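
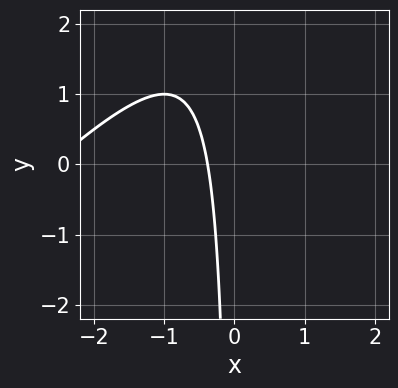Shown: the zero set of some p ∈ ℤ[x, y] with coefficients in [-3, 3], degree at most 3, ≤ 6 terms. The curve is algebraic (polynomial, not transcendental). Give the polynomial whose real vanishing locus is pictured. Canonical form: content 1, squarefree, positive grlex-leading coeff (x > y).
The degree is 2 — a generic line meets the curve in up to 2 points.
From the visible intercepts: the curve avoids every integer y-axis point in the box.
Matching integer coefficients to the picture gives p.

x^2 - x*y + 3*x + 1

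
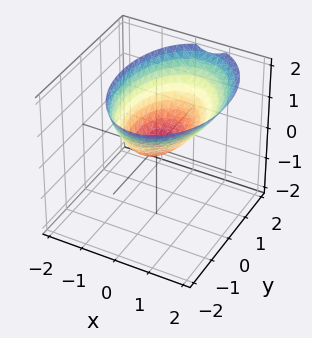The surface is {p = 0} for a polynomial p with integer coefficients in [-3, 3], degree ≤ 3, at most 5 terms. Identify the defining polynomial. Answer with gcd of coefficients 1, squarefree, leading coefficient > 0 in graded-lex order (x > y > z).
First, degree: a generic line meets the surface in up to 2 points, so deg p = 2.
Next, from the visible intercepts: one z-axis crossing is at z = 0; one y-axis crossing is at y = 0.
Finally, the integer polynomial consistent with all of this is the stated p.

2*x^2 - x*z + y^2 - 2*z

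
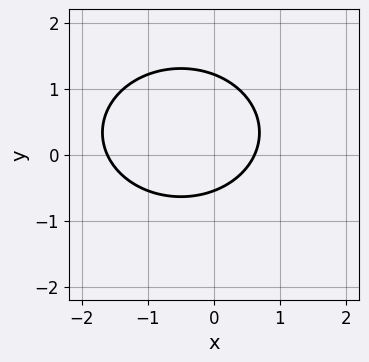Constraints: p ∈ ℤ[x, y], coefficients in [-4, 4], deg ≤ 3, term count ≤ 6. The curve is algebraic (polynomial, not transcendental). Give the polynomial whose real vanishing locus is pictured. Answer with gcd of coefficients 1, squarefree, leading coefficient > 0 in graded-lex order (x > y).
2*x^2 + 3*y^2 + 2*x - 2*y - 2

First, the degree is 2 — a generic line meets the curve in up to 2 points.
Finally, matching integer coefficients to the picture gives p.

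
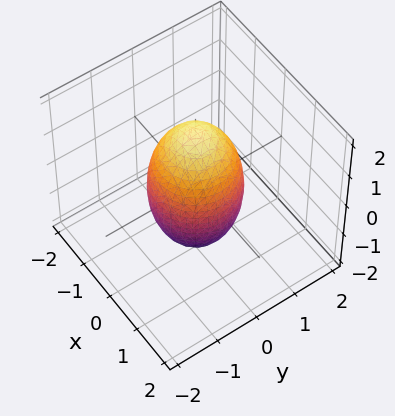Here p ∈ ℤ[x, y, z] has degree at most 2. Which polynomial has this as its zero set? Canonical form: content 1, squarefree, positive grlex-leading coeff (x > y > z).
1. Degree: a closed, bounded, convex surface; a quadric, so deg p = 2.
2. Symmetries: the z ↦ −z reflection is a symmetry, so z appears only in even powers; the z-axis is an axis of rotation, so x and y enter only as x² + y².
3. Reading off the gridlines: the x-axis gridline crossings are at x ∈ {-1, 1}; a circular section at z = 0 has radius exactly 1; the y-axis gridline crossings are at y ∈ {-1, 1}.
4. Fitting integer coefficients to these (and the overall shape) gives p.

3*x^2 + 3*y^2 + z^2 - 3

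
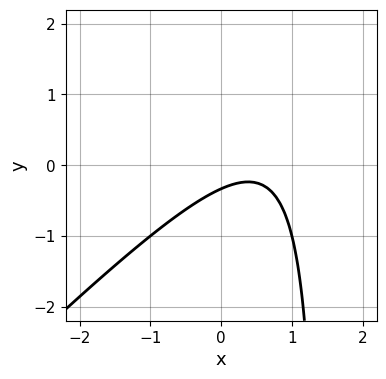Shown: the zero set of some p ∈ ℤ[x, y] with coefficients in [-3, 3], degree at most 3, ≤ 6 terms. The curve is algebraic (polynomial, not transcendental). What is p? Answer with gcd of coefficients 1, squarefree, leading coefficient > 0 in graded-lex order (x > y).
2*x^2 - 2*x*y - 2*x + 3*y + 1

The degree is 2 — the shape is more complex than any degree-1 curve.
Against the integer gridlines: the curve avoids every integer x-axis point in the box.
Together with the visible shape, these determine p as stated.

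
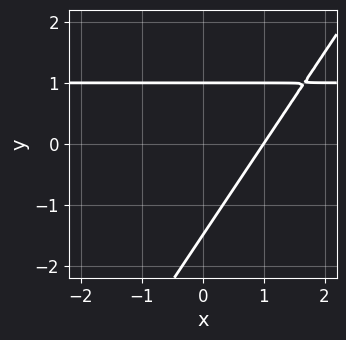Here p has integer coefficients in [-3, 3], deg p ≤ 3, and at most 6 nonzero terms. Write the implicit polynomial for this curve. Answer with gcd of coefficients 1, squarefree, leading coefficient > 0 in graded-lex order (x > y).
3*x*y - 2*y^2 - 3*x - y + 3

First, degree: a generic line meets the curve in up to 2 points, so deg p = 2.
Next, reading off the gridlines: it meets the y-axis at y = 1 (among the integer gridlines); one x-axis crossing is at x = 1.
Finally, the integer polynomial consistent with all of this is the stated p.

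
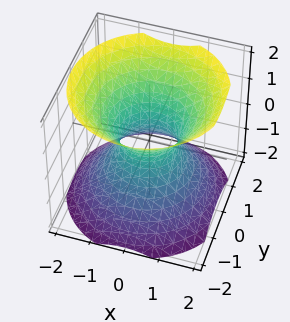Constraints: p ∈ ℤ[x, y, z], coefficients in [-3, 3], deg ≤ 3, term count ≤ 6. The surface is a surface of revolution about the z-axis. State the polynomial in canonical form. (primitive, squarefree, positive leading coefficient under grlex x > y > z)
1. deg p = 2.
2. By symmetry, the surface is invariant under rotation about z: p = q(x² + y², z).
3. Checking where it meets the axes: the surface avoids every integer z-axis point in the box; a circular section at z = -1 has radius between 1 and 2.
4. Fitting integer coefficients to these (and the overall shape) gives p.

3*x^2 + 3*y^2 - 3*z^2 - 2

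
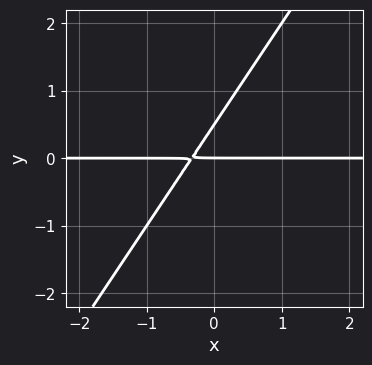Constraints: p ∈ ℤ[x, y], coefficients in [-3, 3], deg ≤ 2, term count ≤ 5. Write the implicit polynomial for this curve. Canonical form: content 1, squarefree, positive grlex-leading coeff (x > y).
1. Degree: the shape is more complex than any degree-1 curve, so deg p = 2.
2. Reading off the gridlines: one y-axis crossing is at y = 0; every point of the x-axis in the box is on the curve.
3. Fitting integer coefficients to these (and the overall shape) gives p.

3*x*y - 2*y^2 + y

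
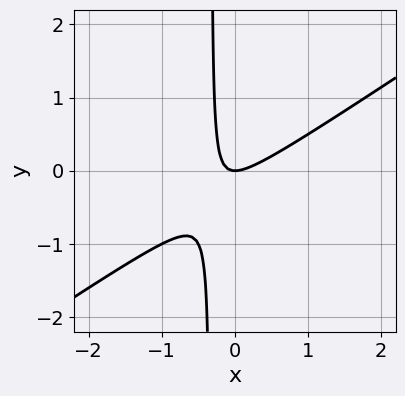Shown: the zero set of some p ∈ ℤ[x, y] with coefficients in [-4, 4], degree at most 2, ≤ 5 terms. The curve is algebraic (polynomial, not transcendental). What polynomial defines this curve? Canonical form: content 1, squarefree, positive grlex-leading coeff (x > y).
1. The degree is 2 — the shape is more complex than any degree-1 curve.
2. Reading off the gridlines: it crosses the y-axis at the gridline y = 0; one x-axis crossing is at x = 0.
3. Solving for integer coefficients yields p as stated.

2*x^2 - 3*x*y - y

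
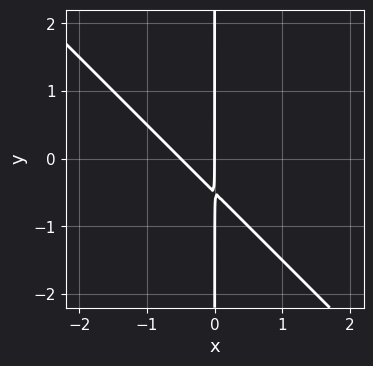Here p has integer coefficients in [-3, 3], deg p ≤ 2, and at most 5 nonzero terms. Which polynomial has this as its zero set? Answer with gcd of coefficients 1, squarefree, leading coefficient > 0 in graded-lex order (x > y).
2*x^2 + 2*x*y + x

(a) The degree is 2 — no degree-1 curve has this shape.
(b) Against the integer gridlines: the visible y-axis segment lies entirely on the curve; it meets the x-axis at x = 0 (among the integer gridlines).
(c) Matching integer coefficients to the picture gives p.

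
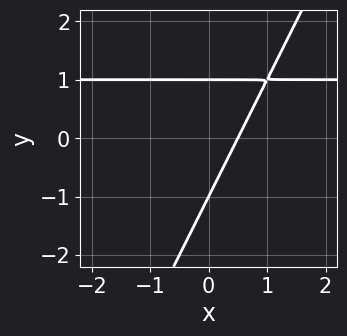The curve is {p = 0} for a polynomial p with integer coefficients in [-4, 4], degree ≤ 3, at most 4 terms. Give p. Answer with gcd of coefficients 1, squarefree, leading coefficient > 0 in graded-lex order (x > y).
1. The degree is 2 — the shape is more complex than any degree-1 curve.
2. Observable constraints: among the integer gridlines, it crosses the y-axis at y ∈ {-1, 1}.
3. These observations pin down the coefficients.

2*x*y - y^2 - 2*x + 1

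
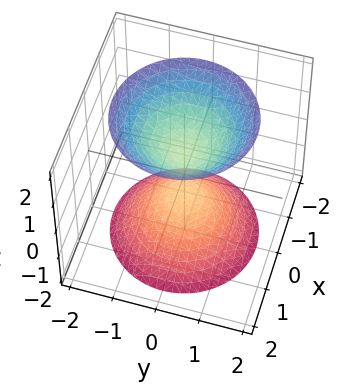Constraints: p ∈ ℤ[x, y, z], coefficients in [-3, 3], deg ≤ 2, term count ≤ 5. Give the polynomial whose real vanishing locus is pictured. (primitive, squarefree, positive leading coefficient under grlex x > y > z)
1. I count 2 distinct pieces. Treating them together as one polynomial.
2. The degree is 2 — two sheets facing apart; a quadric.
3. Symmetries: mirror symmetry z ↦ −z ⇒ only even powers of z; the z-axis is an axis of rotation, so x and y enter only as x² + y².
4. Observable constraints: the surface avoids every integer y-axis point in the box; it misses every integer gridline on the x-axis.
5. Putting this together gives p.

3*x^2 + 3*y^2 - 2*z^2 + 1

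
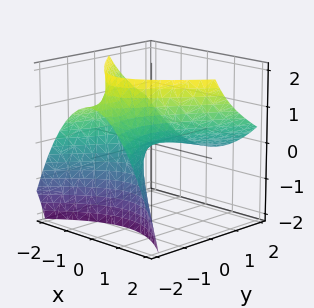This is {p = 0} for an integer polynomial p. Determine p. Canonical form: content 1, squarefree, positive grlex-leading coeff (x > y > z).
2*x^2 - y^2 - 3*y*z - 3*z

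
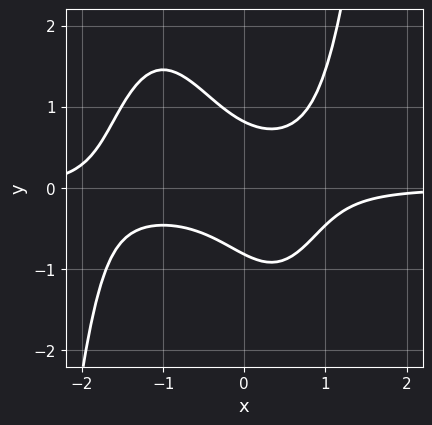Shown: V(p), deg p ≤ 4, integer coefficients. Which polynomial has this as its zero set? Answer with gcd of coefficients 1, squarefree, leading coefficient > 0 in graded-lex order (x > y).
3*x^3*y + 3*x^2*y - 3*x*y - 3*y^2 + 2

deg p = 4.
Against the integer gridlines: no x-intercept at any integer in the box.
The integer polynomial consistent with all of this is the stated p.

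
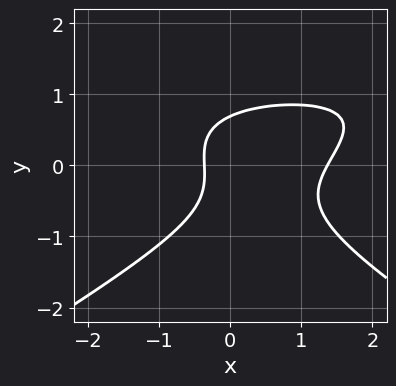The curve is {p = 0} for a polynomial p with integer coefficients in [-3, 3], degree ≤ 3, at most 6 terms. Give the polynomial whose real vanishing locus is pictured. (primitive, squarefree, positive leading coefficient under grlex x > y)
x^2*y - 3*y^3 - 2*x^2 + 2*x + 1

1. The degree is 3 — no degree-2 curve has this shape.
2. Solving for integer coefficients yields p as stated.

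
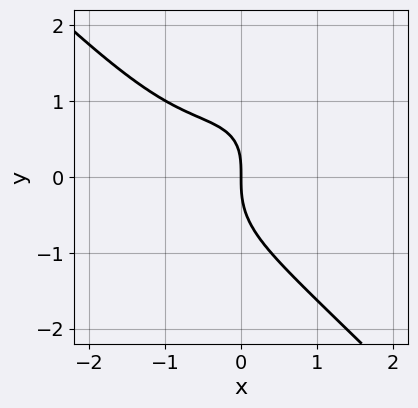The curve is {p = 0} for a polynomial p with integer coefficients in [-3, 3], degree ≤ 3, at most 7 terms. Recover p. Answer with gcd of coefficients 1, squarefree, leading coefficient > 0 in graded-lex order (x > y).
(a) The degree is 3 — no degree-2 curve has this shape.
(b) Checking where it meets the axes: it meets the y-axis at y = 0 (among the integer gridlines); one x-axis crossing is at x = 0.
(c) Putting this together gives p.

2*x^3 + 2*y^3 + 2*x^2 - x*y + 3*x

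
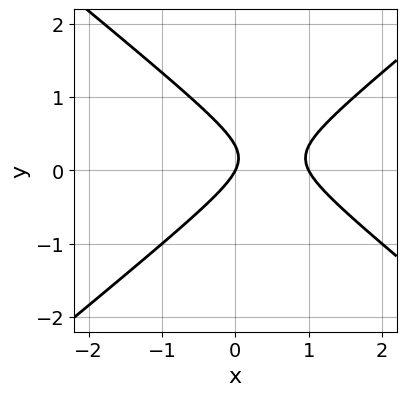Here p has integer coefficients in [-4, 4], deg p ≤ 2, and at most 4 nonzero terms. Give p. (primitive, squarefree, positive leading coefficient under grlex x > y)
First, the degree is 2 — the shape is more complex than any degree-1 curve.
Next, reading off the gridlines: among the integer gridlines, it crosses the x-axis at x ∈ {0, 1}; it crosses the y-axis at the gridline y = 0.
Finally, putting this together gives p.

2*x^2 - 3*y^2 - 2*x + y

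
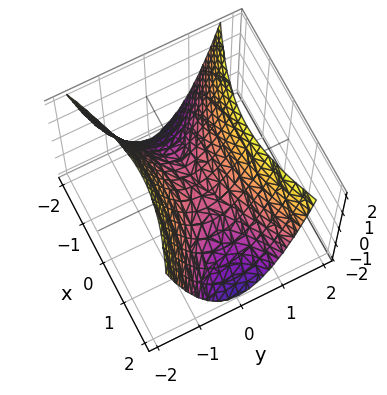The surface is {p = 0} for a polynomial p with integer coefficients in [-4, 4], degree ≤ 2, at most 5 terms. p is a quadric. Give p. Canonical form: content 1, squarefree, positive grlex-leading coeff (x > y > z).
Degree: a saddle surface; a quadric, so deg p = 2.
Symmetries: it's symmetric under y → −y, forcing even powers of y; it's symmetric under x → −x, forcing even powers of x.
Against the integer gridlines: it meets the x-axis at x = 0 (among the integer gridlines); it meets the y-axis at y = 0 (among the integer gridlines); it meets the z-axis at z = 0 (among the integer gridlines).
Matching integer coefficients to the picture gives p.

x^2 - 3*y^2 + 2*z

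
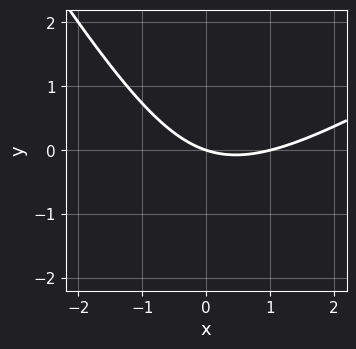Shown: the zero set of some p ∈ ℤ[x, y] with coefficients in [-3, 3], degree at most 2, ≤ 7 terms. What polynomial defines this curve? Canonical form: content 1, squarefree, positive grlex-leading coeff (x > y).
Degree: no degree-1 curve has this shape, so deg p = 2.
Against the integer gridlines: it meets the y-axis at y = 0 (among the integer gridlines); the x-axis gridline crossings are at x ∈ {0, 1}.
Assembling these constraints gives the stated polynomial.

x^2 - x*y - y^2 - x - 3*y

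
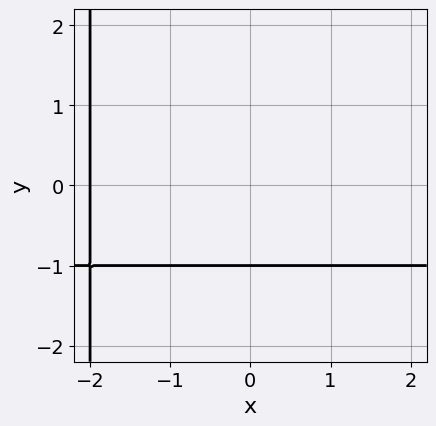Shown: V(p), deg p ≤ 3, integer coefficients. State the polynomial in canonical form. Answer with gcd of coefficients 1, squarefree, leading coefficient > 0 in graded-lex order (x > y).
x*y + x + 2*y + 2

(a) Degree: a generic line meets the curve in up to 2 points, so deg p = 2.
(b) Checking where it meets the axes: it meets the y-axis at y = -1 (among the integer gridlines); it meets the x-axis at x = -2 (among the integer gridlines).
(c) The integer polynomial consistent with all of this is the stated p.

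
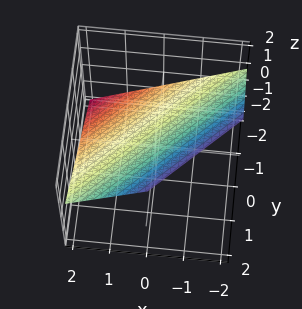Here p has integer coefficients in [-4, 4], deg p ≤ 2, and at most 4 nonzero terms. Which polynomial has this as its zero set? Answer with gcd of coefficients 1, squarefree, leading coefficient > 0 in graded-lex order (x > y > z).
1. Degree: every cross-section is a straight line — this is a plane, so deg p = 1.
2. Against the integer gridlines: one x-axis crossing is at x = 1; one y-axis crossing is at y = -1.
3. The integer polynomial consistent with all of this is the stated p.

2*x - 2*y + 3*z - 2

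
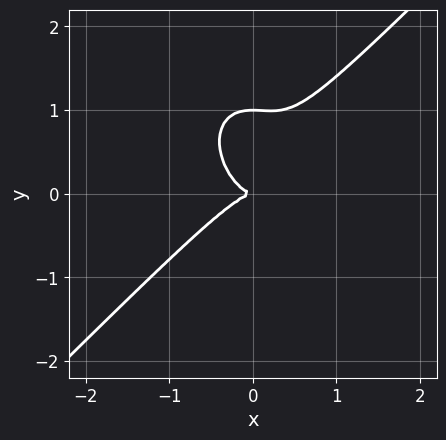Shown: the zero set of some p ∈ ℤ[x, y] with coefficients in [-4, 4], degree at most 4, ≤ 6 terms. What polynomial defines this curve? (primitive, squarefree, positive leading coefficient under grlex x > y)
3*x^3 - x^2*y - 2*y^3 + 2*y^2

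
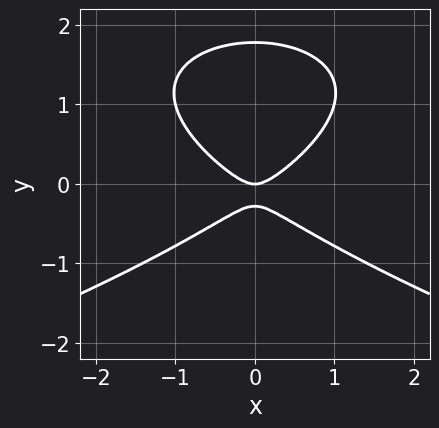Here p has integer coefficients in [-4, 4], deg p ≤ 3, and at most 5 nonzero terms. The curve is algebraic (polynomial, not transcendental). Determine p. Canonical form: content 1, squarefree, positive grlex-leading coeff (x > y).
2*y^3 + 2*x^2 - 3*y^2 - y

1. Degree: the shape is more complex than any degree-2 curve, so deg p = 3.
2. Symmetries: it's symmetric under x → −x, forcing even powers of x.
3. From the axis intercepts and sections: it crosses the y-axis at the gridline y = 0; one x-axis crossing is at x = 0.
4. These observations pin down the coefficients.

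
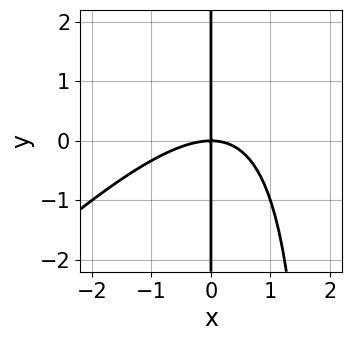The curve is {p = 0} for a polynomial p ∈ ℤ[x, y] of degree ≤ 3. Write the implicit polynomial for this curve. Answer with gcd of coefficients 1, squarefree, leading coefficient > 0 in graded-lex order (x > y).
First, the degree is 3 — the shape is more complex than any degree-2 curve.
Then, reading off the gridlines: one x-axis crossing is at x = 0; the visible y-axis segment lies entirely on the curve.
Finally, these observations pin down the coefficients.

x^3 - x^2*y + 2*x*y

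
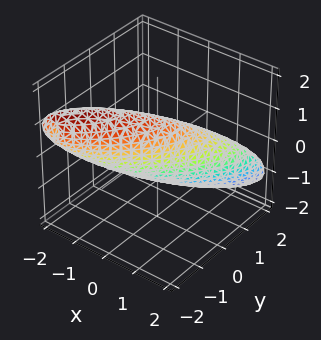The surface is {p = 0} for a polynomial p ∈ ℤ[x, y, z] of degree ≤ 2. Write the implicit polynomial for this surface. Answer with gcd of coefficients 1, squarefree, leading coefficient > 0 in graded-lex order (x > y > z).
2*x^2 - 3*x*y + 2*y^2 + 2*y*z + 2*z^2 - 2

The degree is 2 — a generic line meets the surface in up to 2 points.
From the visible intercepts: the z-axis gridline crossings are at z ∈ {-1, 1}; the x-axis gridline crossings are at x ∈ {-1, 1}; among the integer gridlines, it crosses the y-axis at y ∈ {-1, 1}.
Solving for integer coefficients yields p as stated.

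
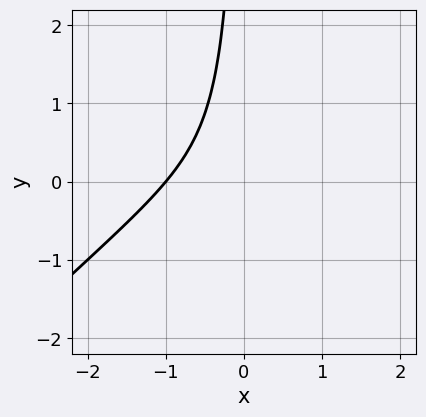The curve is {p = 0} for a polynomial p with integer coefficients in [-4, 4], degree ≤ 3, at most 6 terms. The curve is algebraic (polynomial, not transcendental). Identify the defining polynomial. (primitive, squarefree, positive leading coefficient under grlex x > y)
(a) deg p = 3. No degree-2 curve has this shape.
(b) From the visible intercepts: it meets the x-axis at x = -1 (among the integer gridlines); no y-intercept at any integer in the box.
(c) Fitting integer coefficients to these (and the overall shape) gives p.

2*x^3 - 2*x^2*y + 3*x*y + 2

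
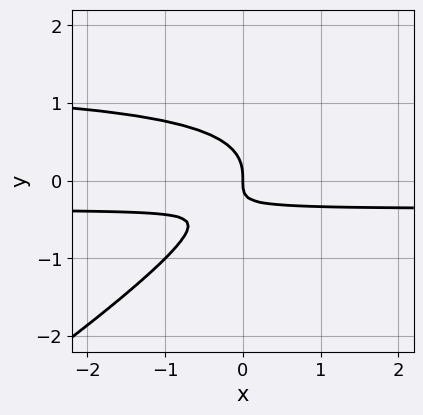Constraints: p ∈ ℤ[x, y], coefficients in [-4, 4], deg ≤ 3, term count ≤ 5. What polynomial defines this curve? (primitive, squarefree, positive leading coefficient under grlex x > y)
2*x*y^2 - 3*y^3 - 2*x*y - x

Degree: the shape is more complex than any degree-2 curve, so deg p = 3.
Reading off the gridlines: one y-axis crossing is at y = 0; it crosses the x-axis at the gridline x = 0.
The integer polynomial consistent with all of this is the stated p.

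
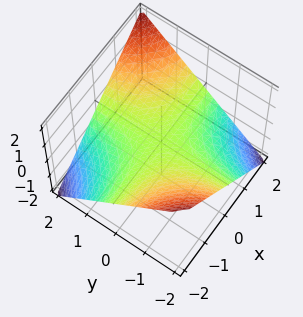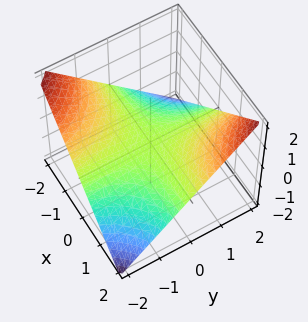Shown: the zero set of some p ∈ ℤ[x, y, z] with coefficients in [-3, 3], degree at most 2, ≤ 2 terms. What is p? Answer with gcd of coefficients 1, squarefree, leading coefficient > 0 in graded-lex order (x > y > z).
x*y - 2*z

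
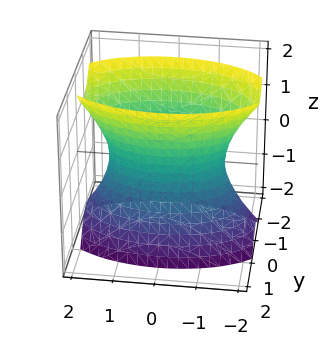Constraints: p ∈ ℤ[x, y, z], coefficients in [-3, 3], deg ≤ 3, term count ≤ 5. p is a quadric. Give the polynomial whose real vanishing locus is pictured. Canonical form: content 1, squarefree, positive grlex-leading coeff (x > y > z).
deg p = 2.
Symmetries: the y ↦ −y reflection is a symmetry, so y appears only in even powers; the x ↦ −x reflection is a symmetry, so x appears only in even powers; mirror symmetry z ↦ −z ⇒ only even powers of z.
Reading off the gridlines: it misses every integer gridline on the z-axis.
Fitting integer coefficients to these (and the overall shape) gives p.

x^2 + 3*y^2 - z^2 - 2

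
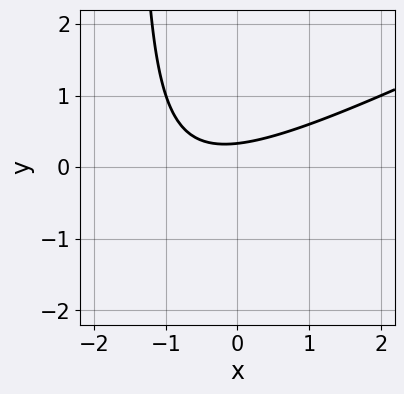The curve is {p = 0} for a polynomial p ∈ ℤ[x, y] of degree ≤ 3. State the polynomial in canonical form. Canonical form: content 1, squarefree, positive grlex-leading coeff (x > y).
x^2 - 2*x*y + x - 3*y + 1

(a) deg p = 2. The shape is more complex than any degree-1 curve.
(b) Against the integer gridlines: no x-intercept at any integer in the box.
(c) Matching integer coefficients to the picture gives p.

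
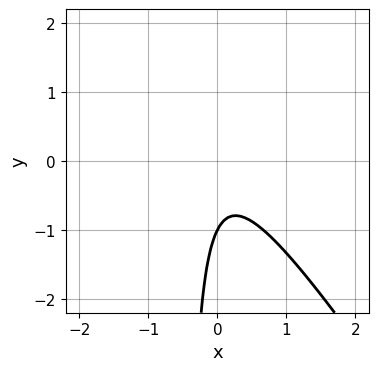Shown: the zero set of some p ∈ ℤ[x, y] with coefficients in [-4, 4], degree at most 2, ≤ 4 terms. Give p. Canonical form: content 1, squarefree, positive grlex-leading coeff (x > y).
3*x^2 + 2*x*y + y + 1

(a) The degree is 2 — no degree-1 curve has this shape.
(b) Observable constraints: one y-axis crossing is at y = -1; it misses every integer gridline on the x-axis.
(c) Assembling these constraints gives the stated polynomial.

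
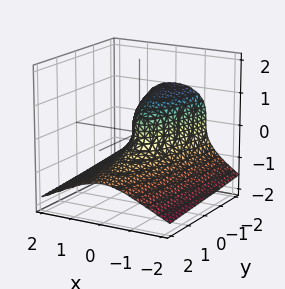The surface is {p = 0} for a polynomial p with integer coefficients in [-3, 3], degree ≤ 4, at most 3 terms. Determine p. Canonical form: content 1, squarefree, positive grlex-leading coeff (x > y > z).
Degree: no degree-2 surface has this shape, so deg p = 3.
Against the integer gridlines: it crosses the z-axis at the gridline z = 0; one y-axis crossing is at y = 0.
Solving for integer coefficients yields p as stated.

2*z^3 + 2*x^2 + y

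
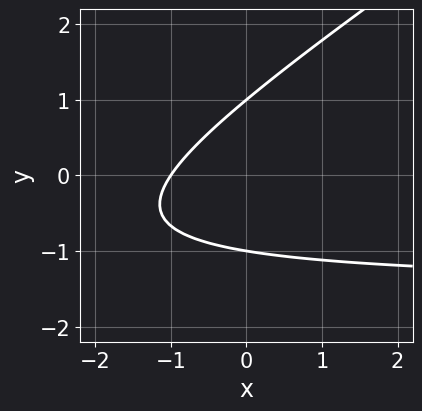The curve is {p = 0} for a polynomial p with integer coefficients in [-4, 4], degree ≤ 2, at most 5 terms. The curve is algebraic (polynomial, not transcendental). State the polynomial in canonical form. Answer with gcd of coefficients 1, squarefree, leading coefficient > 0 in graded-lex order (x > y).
2*x*y - 3*y^2 + 3*x + 3

deg p = 2.
Against the integer gridlines: one x-axis crossing is at x = -1; among the integer gridlines, it crosses the y-axis at y ∈ {-1, 1}.
Together with the visible shape, these determine p as stated.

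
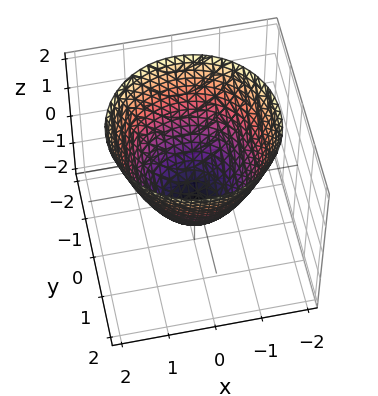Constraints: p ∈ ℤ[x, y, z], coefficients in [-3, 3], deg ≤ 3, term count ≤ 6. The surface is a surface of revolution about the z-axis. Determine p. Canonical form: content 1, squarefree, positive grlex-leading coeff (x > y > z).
x^2 + y^2 - z - 1

(a) Degree: no degree-1 surface has this shape, so deg p = 2.
(b) Symmetry: the z-axis is an axis of rotation, so x and y enter only as x² + y².
(c) Against the integer gridlines: among the integer gridlines, it crosses the y-axis at y ∈ {-1, 1}; one z-axis crossing is at z = -1; the x-axis gridline crossings are at x ∈ {-1, 1}; a circular section at z = 2 has radius between 1 and 2.
(d) Putting this together gives p.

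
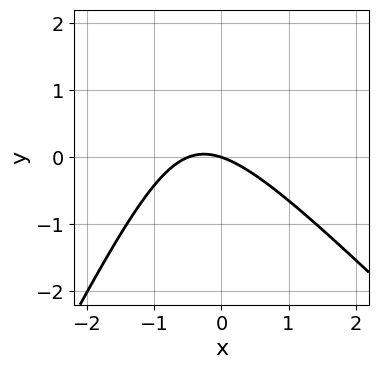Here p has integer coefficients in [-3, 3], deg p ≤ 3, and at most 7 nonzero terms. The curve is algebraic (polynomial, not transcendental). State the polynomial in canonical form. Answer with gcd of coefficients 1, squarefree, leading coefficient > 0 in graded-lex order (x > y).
2*x^2 + x*y - y^2 + x + 3*y

1. Degree: no degree-1 curve has this shape, so deg p = 2.
2. From the visible intercepts: it crosses the y-axis at the gridline y = 0; it crosses the x-axis at the gridline x = 0.
3. The integer polynomial consistent with all of this is the stated p.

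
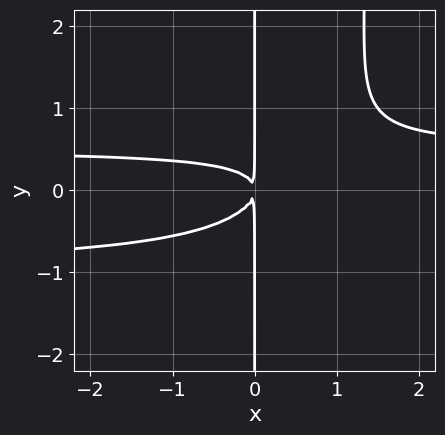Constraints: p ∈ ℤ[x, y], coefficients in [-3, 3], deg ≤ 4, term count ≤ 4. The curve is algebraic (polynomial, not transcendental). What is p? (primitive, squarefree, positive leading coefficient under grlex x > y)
2*x^2*y^2 + x^2*y - 3*x*y^2 - x^2

First, the degree is 4 — the shape is more complex than any degree-3 curve.
Next, against the integer gridlines: the visible y-axis segment lies entirely on the curve.
Finally, putting this together gives p.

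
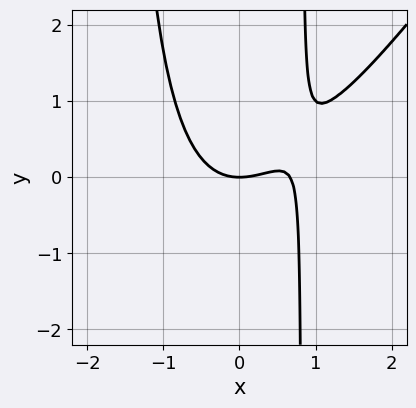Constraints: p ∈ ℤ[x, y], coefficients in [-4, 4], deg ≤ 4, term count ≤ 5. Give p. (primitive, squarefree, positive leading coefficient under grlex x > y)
First, deg p = 3. No degree-2 curve has this shape.
Next, from the visible intercepts: it crosses the x-axis at the gridline x = 0; one y-axis crossing is at y = 0.
Finally, putting this together gives p.

3*x^3 - 2*x^2*y - 2*x^2 - 2*x*y + 3*y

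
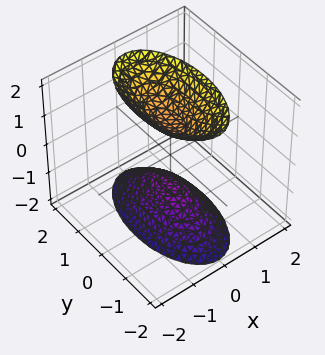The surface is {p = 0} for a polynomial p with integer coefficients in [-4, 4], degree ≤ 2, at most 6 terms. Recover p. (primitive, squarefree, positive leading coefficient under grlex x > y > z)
1. I count 2 distinct pieces.
2. deg p = 2.
3. Symmetries: it's symmetric under x → −x, forcing even powers of x; mirror symmetry z ↦ −z ⇒ only even powers of z; the y ↦ −y reflection is a symmetry, so y appears only in even powers.
4. From the axis intercepts and sections: the z-axis gridline crossings are at z ∈ {-1, 1}; the surface avoids every integer y-axis point in the box; it misses every integer gridline on the x-axis.
5. Solving for integer coefficients yields p as stated.

3*x^2 + y^2 - z^2 + 1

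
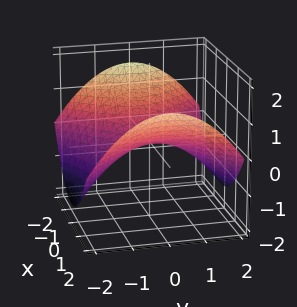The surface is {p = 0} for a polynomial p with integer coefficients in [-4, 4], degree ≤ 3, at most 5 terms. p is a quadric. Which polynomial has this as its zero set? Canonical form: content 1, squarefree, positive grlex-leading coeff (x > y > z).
x^2 - y^2 - 3*z

First, deg p = 2. A saddle surface; a quadric.
Next, symmetries: the x ↦ −x reflection is a symmetry, so x appears only in even powers; it's symmetric under y → −y, forcing even powers of y.
Next, checking where it meets the axes: one z-axis crossing is at z = 0; it meets the y-axis at y = 0 (among the integer gridlines).
Finally, these observations pin down the coefficients.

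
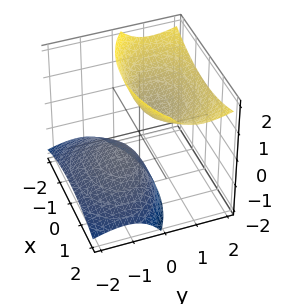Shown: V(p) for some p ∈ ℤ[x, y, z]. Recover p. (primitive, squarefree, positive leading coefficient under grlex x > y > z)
x^2 + 2*y^2 - 3*y*z - z^2 + 1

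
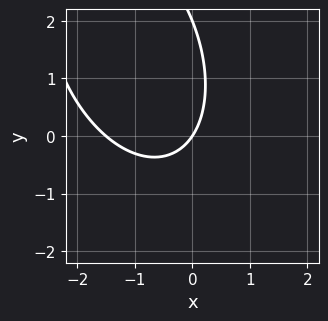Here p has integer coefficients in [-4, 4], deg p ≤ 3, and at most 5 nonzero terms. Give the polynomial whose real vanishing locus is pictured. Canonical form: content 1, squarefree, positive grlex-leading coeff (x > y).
1. Degree: no degree-1 curve has this shape, so deg p = 2.
2. From the visible intercepts: among the integer gridlines, it crosses the y-axis at y ∈ {0, 2}; it crosses the x-axis at the gridline x = 0.
3. Assembling these constraints gives the stated polynomial.

2*x^2 + x*y + y^2 + 3*x - 2*y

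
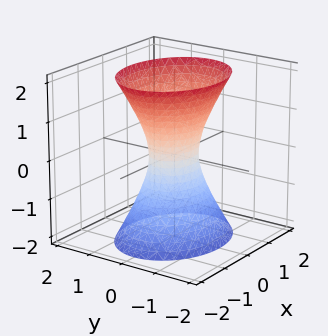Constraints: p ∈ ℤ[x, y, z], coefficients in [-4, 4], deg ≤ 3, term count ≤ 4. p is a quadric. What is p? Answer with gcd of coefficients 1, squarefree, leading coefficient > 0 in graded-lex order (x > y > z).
2*x^2 + 3*y^2 - z^2 - 1

Degree: an hourglass — one-sheet hyperboloid; a quadric, so deg p = 2.
Symmetries: mirror symmetry z ↦ −z ⇒ only even powers of z; the x ↦ −x reflection is a symmetry, so x appears only in even powers; mirror symmetry y ↦ −y ⇒ only even powers of y.
From the axis intercepts and sections: it misses every integer gridline on the z-axis.
Fitting integer coefficients to these (and the overall shape) gives p.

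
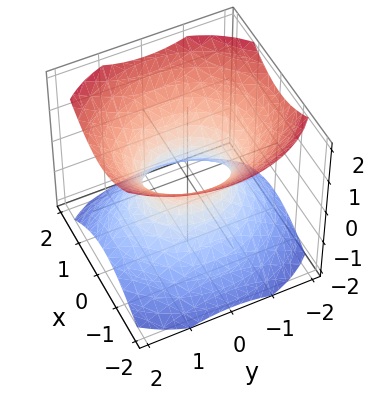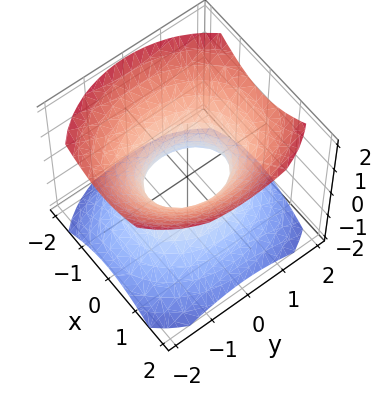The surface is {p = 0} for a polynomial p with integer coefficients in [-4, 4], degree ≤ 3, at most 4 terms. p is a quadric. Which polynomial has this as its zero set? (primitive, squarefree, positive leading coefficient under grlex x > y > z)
3*x^2 + 2*y^2 - 3*z^2 - 2

(a) The degree is 2 — one connected sheet with a waist; a quadric.
(b) Symmetries: it's symmetric under z → −z, forcing even powers of z; mirror symmetry x ↦ −x ⇒ only even powers of x; it's symmetric under y → −y, forcing even powers of y.
(c) Checking where it meets the axes: the y-axis gridline crossings are at y ∈ {-1, 1}; the surface avoids every integer z-axis point in the box.
(d) Putting this together gives p.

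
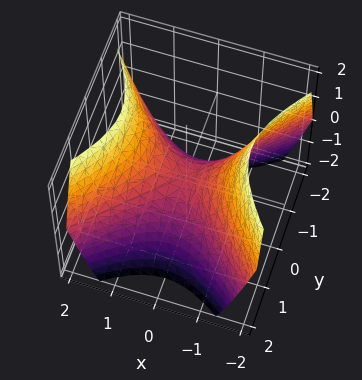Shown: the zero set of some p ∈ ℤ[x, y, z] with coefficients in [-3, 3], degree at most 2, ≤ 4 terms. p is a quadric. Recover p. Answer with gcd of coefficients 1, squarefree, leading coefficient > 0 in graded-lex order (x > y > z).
(a) Degree: a saddle surface; a quadric, so deg p = 2.
(b) Symmetries: it's symmetric under y → −y, forcing even powers of y; the x ↦ −x reflection is a symmetry, so x appears only in even powers.
(c) Reading off the gridlines: it meets the z-axis at z = 0 (among the integer gridlines); one x-axis crossing is at x = 0; it crosses the y-axis at the gridline y = 0.
(d) The integer polynomial consistent with all of this is the stated p.

x^2 - y^2 - z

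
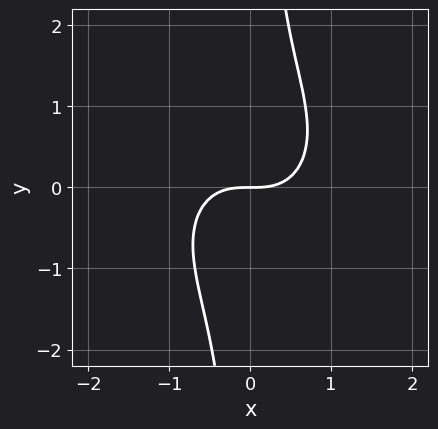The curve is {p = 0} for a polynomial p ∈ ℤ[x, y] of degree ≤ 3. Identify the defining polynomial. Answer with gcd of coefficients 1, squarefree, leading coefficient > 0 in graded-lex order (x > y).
First, deg p = 3. No degree-2 curve has this shape.
Next, against the integer gridlines: it crosses the x-axis at the gridline x = 0; one y-axis crossing is at y = 0.
Finally, assembling these constraints gives the stated polynomial.

x^3 + x*y^2 - y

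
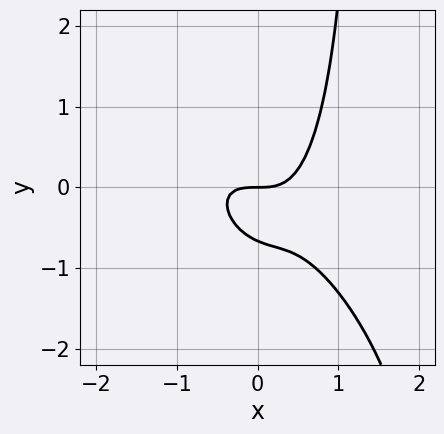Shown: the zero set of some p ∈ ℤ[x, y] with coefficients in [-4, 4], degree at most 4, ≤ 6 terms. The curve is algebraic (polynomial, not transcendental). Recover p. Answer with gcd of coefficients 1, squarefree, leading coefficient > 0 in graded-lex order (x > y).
3*x^3 + 3*x^2*y + 2*x*y^2 - 3*y^2 - 2*y

First, degree: a generic line meets the curve in up to 3 points, so deg p = 3.
Next, from the visible intercepts: one x-axis crossing is at x = 0; it meets the y-axis at y = 0 (among the integer gridlines).
Finally, assembling these constraints gives the stated polynomial.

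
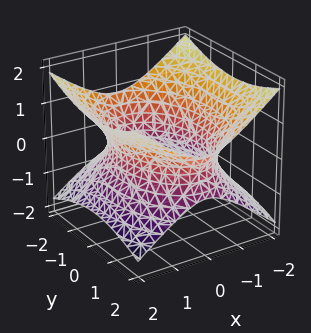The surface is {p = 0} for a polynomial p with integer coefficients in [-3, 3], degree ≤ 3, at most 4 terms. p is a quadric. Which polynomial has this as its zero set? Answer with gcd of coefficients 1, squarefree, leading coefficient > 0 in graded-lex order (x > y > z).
1. deg p = 2. An hourglass — one-sheet hyperboloid; a quadric.
2. Symmetries: it's symmetric under z → −z, forcing even powers of z; it's symmetric under y → −y, forcing even powers of y; it's symmetric under x → −x, forcing even powers of x.
3. From the axis intercepts and sections: it misses every integer gridline on the z-axis.
4. Assembling these constraints gives the stated polynomial.

2*x^2 + y^2 - 3*z^2 - 3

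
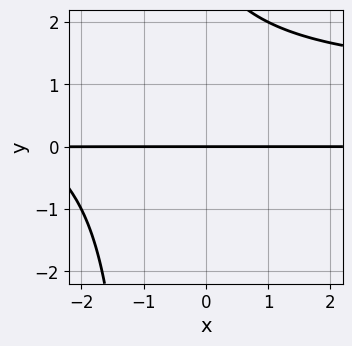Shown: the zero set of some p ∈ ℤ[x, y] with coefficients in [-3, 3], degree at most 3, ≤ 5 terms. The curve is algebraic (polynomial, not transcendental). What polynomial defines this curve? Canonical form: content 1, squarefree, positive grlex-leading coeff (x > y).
x*y^2 - x*y + y^2 - 3*y

(a) Degree: a generic line meets the curve in up to 3 points, so deg p = 3.
(b) Observable constraints: every point of the x-axis in the box is on the curve; it crosses the y-axis at the gridline y = 0.
(c) Putting this together gives p.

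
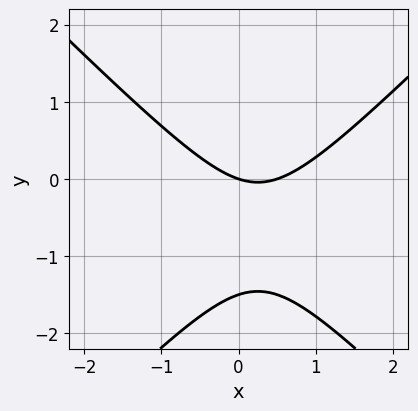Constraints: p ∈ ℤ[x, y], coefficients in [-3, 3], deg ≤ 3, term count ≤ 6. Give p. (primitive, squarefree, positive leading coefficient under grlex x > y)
(a) Degree: no degree-1 curve has this shape, so deg p = 2.
(b) Against the integer gridlines: one x-axis crossing is at x = 0; one y-axis crossing is at y = 0.
(c) Solving for integer coefficients yields p as stated.

2*x^2 - 2*y^2 - x - 3*y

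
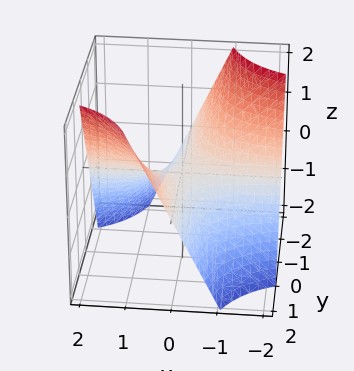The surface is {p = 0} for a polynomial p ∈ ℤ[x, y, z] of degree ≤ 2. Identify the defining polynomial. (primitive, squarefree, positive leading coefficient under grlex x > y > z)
x*y - z

(a) deg p = 2. A saddle surface; a quadric.
(b) Observable constraints: the visible y-axis segment lies entirely on the surface; it crosses the z-axis at the gridline z = 0.
(c) The integer polynomial consistent with all of this is the stated p. Check: (-1, 0, 0) on the x-axis lies on the surface, and p(-1, 0, 0) = 0. ✓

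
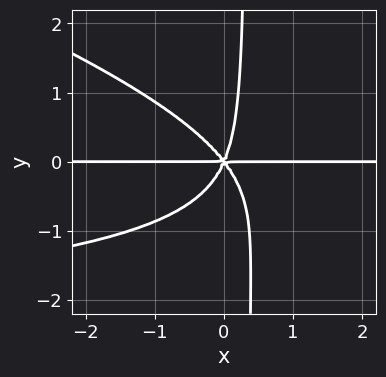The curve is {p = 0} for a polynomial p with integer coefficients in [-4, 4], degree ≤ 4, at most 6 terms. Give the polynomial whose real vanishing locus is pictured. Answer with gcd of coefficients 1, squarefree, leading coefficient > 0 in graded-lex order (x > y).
1. The degree is 4 — the shape is more complex than any degree-3 curve.
2. From the visible intercepts: it crosses the y-axis at the gridline y = 0; every point of the x-axis in the box is on the curve.
3. The integer polynomial consistent with all of this is the stated p.

x^2*y^2 + 3*x*y^3 + 3*x^2*y + x*y^2 - y^3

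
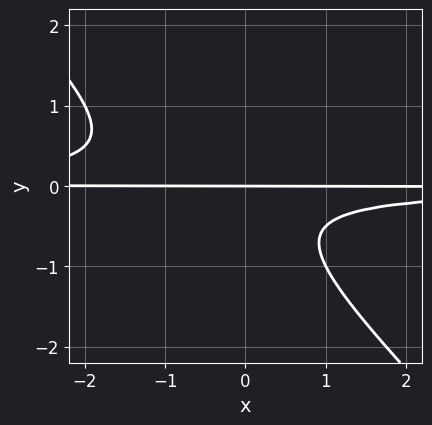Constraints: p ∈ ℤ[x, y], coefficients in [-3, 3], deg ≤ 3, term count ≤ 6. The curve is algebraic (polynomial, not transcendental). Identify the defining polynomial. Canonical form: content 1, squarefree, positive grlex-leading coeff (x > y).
2*x*y^2 + 2*y^3 + y^2 + y

1. The degree is 3 — no degree-2 curve has this shape.
2. Checking where it meets the axes: it crosses the y-axis at the gridline y = 0; every point of the x-axis in the box is on the curve.
3. Putting this together gives p.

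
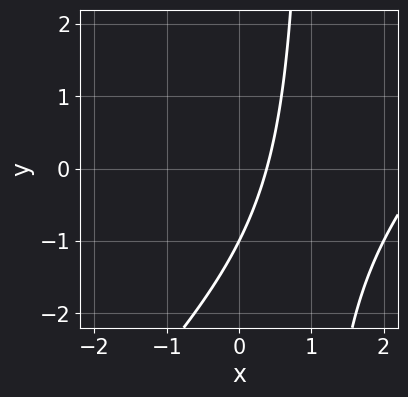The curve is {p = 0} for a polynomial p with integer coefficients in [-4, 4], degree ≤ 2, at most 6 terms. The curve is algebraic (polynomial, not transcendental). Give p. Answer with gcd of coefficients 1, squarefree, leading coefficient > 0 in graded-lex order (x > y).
(a) deg p = 2. No degree-1 curve has this shape.
(b) Against the integer gridlines: one y-axis crossing is at y = -1.
(c) Together with the visible shape, these determine p as stated.

x^2 - x*y - 3*x + y + 1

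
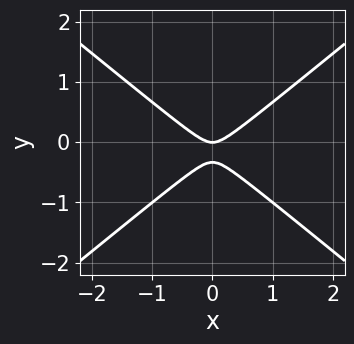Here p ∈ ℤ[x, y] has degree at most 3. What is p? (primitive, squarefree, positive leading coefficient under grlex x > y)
1. Degree: the shape is more complex than any degree-1 curve, so deg p = 2.
2. Symmetries: the x ↦ −x reflection is a symmetry, so x appears only in even powers.
3. From the axis intercepts and sections: one y-axis crossing is at y = 0; it crosses the x-axis at the gridline x = 0.
4. Matching integer coefficients to the picture gives p.

2*x^2 - 3*y^2 - y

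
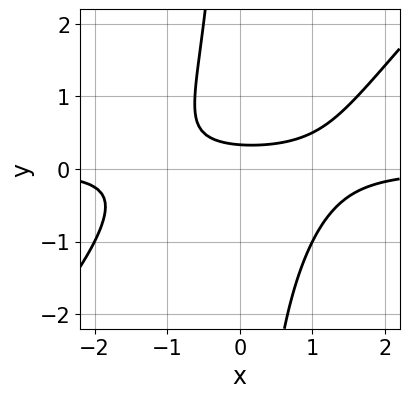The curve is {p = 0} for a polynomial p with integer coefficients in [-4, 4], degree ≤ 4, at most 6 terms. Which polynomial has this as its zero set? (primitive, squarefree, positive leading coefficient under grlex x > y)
First, the degree is 3 — no degree-2 curve has this shape.
Next, from the visible intercepts: no x-intercept at any integer in the box.
Finally, fitting integer coefficients to these (and the overall shape) gives p.

2*x^2*y - 2*x*y^2 - 3*y + 1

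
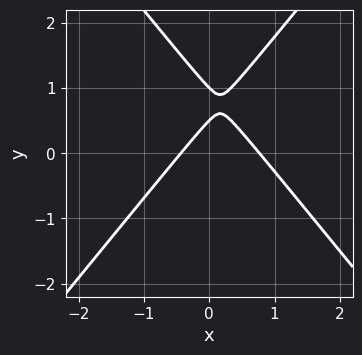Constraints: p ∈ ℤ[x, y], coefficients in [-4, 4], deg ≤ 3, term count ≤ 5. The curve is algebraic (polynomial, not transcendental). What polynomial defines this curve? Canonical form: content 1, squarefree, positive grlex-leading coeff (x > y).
3*x^2 - 2*y^2 - x + 3*y - 1

First, degree: no degree-1 curve has this shape, so deg p = 2.
Then, from the visible intercepts: it meets the y-axis at y = 1 (among the integer gridlines).
Finally, assembling these constraints gives the stated polynomial.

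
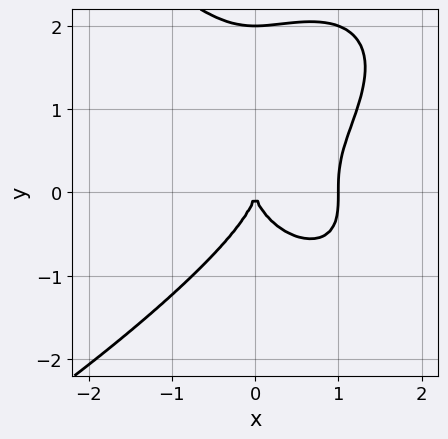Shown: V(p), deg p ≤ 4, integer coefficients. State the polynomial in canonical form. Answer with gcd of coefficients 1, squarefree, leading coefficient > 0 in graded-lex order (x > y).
y^4 + 3*x^3 - 2*y^3 - 3*x^2

First, the degree is 4 — no degree-3 curve has this shape.
Then, observable constraints: among the integer gridlines, it crosses the y-axis at y ∈ {0, 2}; among the integer gridlines, it crosses the x-axis at x ∈ {0, 1}.
Finally, assembling these constraints gives the stated polynomial.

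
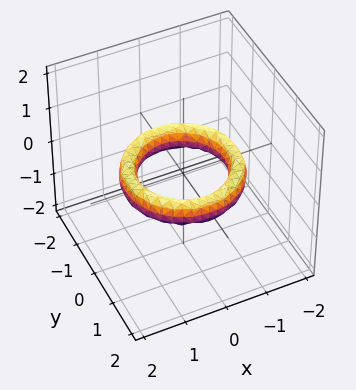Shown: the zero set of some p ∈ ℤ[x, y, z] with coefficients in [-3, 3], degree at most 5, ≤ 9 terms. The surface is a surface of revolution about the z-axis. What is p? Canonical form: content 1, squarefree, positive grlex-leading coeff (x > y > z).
x^4 + 2*x^2*y^2 + y^4 - 3*x^2 - 3*y^2 + 2*z^2 + 2

(a) Degree: no degree-3 surface has this shape, so deg p = 4.
(b) Symmetry: the z-axis is an axis of rotation, so x and y enter only as x² + y².
(c) Checking where it meets the axes: a circular section at z = 0 has radius exactly 1; it misses every integer gridline on the z-axis; among the integer gridlines, it crosses the x-axis at x ∈ {-1, 1}; among the integer gridlines, it crosses the y-axis at y ∈ {-1, 1}.
(d) Assembling these constraints gives the stated polynomial.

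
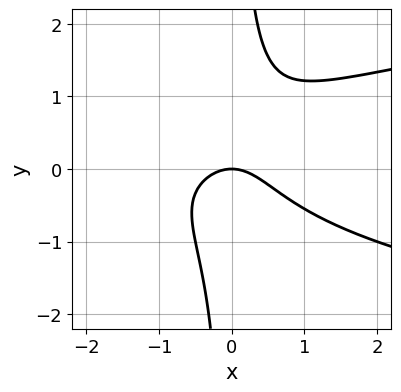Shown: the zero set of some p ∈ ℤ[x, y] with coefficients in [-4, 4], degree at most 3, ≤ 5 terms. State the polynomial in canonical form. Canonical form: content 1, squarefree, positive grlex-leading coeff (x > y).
3*x*y^2 - 2*x^2 - 2*y

1. The degree is 3 — the shape is more complex than any degree-2 curve.
2. Checking where it meets the axes: one y-axis crossing is at y = 0; it crosses the x-axis at the gridline x = 0.
3. Matching integer coefficients to the picture gives p.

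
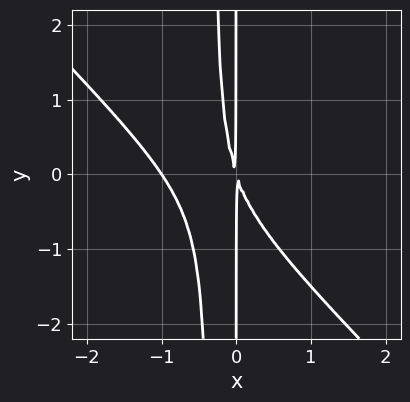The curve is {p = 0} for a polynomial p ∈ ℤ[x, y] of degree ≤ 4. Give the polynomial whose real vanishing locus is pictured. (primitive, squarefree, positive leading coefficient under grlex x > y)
3*x^3 + 3*x^2*y + 3*x^2 + x*y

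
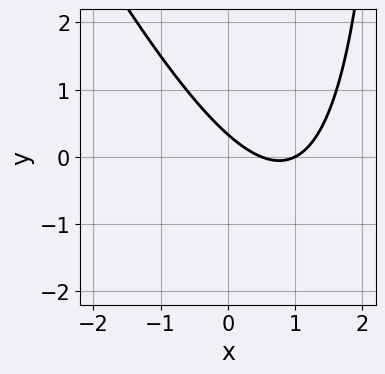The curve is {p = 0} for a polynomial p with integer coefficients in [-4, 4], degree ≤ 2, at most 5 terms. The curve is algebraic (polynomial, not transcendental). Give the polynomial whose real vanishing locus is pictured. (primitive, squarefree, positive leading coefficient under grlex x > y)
2*x^2 + x*y - 3*x - 3*y + 1

1. The degree is 2 — a generic line meets the curve in up to 2 points.
2. From the axis intercepts and sections: it meets the x-axis at x = 1 (among the integer gridlines).
3. Putting this together gives p.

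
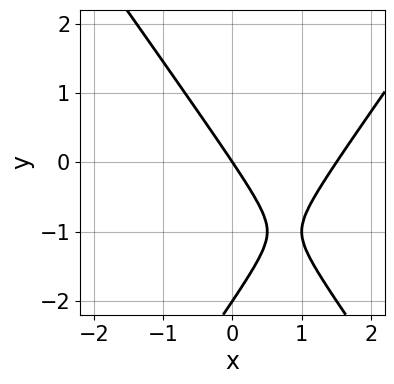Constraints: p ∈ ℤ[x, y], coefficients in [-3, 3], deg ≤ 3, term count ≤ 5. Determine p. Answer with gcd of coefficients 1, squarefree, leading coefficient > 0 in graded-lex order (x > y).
The degree is 2 — no degree-1 curve has this shape.
From the visible intercepts: one x-axis crossing is at x = 0; among the integer gridlines, it crosses the y-axis at y ∈ {-2, 0}.
Together with the visible shape, these determine p as stated.

2*x^2 - y^2 - 3*x - 2*y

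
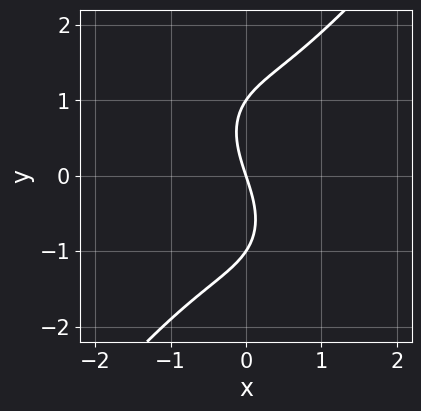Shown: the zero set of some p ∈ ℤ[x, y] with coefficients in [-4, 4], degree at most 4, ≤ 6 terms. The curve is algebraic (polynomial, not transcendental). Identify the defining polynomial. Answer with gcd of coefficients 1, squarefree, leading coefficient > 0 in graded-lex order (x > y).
2*x^3 - y^3 + 3*x + y

First, deg p = 3.
Then, from the axis intercepts and sections: the y-axis gridline crossings are at y ∈ {-1, 0, 1}; it crosses the x-axis at the gridline x = 0.
Finally, fitting integer coefficients to these (and the overall shape) gives p.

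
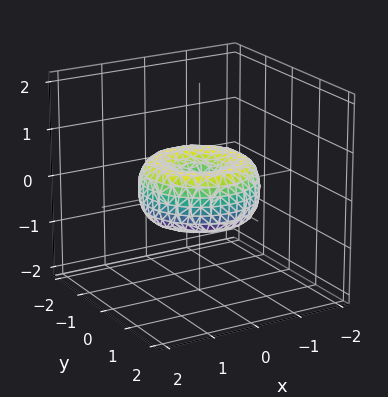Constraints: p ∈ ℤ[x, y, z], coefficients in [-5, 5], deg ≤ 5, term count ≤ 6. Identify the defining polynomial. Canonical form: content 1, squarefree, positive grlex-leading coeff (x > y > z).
1. The degree is 4 — a generic line meets the surface in up to 4 points.
2. Symmetry: the z-axis is an axis of rotation, so x and y enter only as x² + y².
3. Observable constraints: it crosses the y-axis at the gridline y = 0; a circular section at z = 0 has radius between 1 and 2; it crosses the x-axis at the gridline x = 0.
4. Fitting integer coefficients to these (and the overall shape) gives p.

2*x^4 + 4*x^2*y^2 + 2*y^4 - 3*x^2 - 3*y^2 + 3*z^2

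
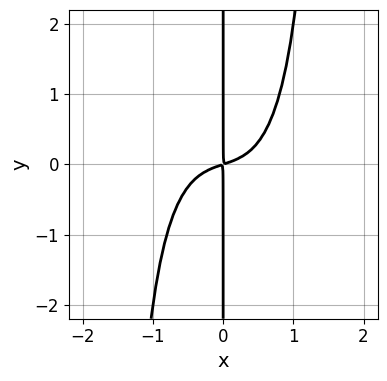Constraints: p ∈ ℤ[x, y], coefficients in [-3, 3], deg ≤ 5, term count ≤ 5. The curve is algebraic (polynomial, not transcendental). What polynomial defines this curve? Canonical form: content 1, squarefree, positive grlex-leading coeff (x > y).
3*x^4 + x^3*y + x^2 - 3*x*y

deg p = 4.
Against the integer gridlines: the visible y-axis segment lies entirely on the curve.
Putting this together gives p.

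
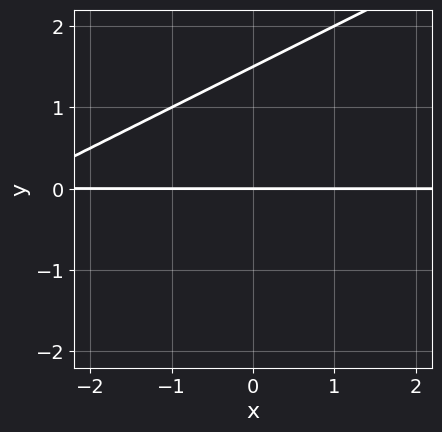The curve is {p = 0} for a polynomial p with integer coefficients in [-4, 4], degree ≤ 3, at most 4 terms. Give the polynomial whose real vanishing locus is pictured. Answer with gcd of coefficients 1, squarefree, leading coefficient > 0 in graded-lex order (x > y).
x*y - 2*y^2 + 3*y

First, the degree is 2 — a generic line meets the curve in up to 2 points.
Next, checking where it meets the axes: the visible x-axis segment lies entirely on the curve; it crosses the y-axis at the gridline y = 0.
Finally, assembling these constraints gives the stated polynomial.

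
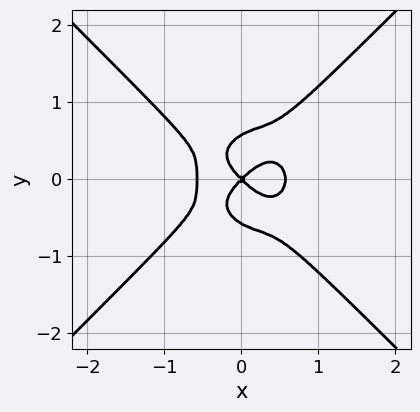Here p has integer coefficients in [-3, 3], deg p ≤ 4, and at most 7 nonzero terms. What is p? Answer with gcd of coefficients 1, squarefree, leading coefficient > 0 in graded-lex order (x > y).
3*x^4 - 3*y^4 + 2*x*y^2 - x^2 + y^2

1. deg p = 4. No degree-3 curve has this shape.
2. Symmetries: it's symmetric under y → −y, forcing even powers of y.
3. From the axis intercepts and sections: it crosses the x-axis at the gridline x = 0; it crosses the y-axis at the gridline y = 0.
4. Matching integer coefficients to the picture gives p.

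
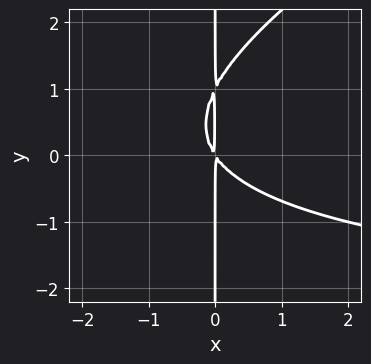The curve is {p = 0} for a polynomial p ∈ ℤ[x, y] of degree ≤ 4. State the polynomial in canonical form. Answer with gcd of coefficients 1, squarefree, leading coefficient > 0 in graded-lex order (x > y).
x^2*y - 2*x*y^2 + 3*x^2 + 2*x*y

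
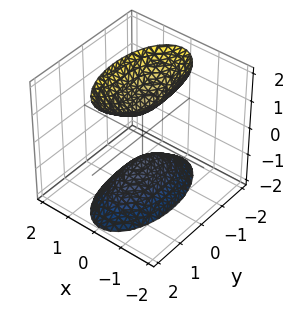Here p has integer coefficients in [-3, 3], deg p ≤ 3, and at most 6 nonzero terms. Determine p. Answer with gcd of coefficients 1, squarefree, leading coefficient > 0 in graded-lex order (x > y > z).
First, the picture has 2 separate pieces. They look like related sheets of one shape, so recover p as a whole.
Next, deg p = 2. Two separate bowl-shaped sheets opening away from each other; a quadric.
Then, symmetries: it's symmetric under x → −x, forcing even powers of x; mirror symmetry z ↦ −z ⇒ only even powers of z; mirror symmetry y ↦ −y ⇒ only even powers of y.
Next, from the visible intercepts: the z-axis gridline crossings are at z ∈ {-1, 1}; no y-intercept at any integer in the box; the surface avoids every integer x-axis point in the box.
Finally, together with the visible shape, these determine p as stated.

3*x^2 + y^2 - z^2 + 1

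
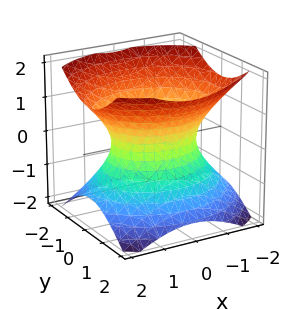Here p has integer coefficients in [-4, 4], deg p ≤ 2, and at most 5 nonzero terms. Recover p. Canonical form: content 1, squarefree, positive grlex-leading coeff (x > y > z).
1. deg p = 2.
2. Symmetries: the z ↦ −z reflection is a symmetry, so z appears only in even powers; it's symmetric under y → −y, forcing even powers of y; the x ↦ −x reflection is a symmetry, so x appears only in even powers.
3. From the axis intercepts and sections: the surface avoids every integer z-axis point in the box; among the integer gridlines, it crosses the y-axis at y ∈ {-1, 1}.
4. Matching integer coefficients to the picture gives p.

2*x^2 + 3*y^2 - 3*z^2 - 3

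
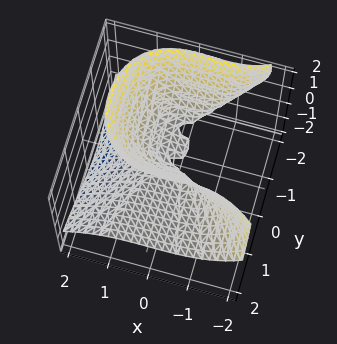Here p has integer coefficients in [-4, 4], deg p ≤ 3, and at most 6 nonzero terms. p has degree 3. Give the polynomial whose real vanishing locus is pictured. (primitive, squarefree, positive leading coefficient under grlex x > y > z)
1. deg p = 3.
2. Against the integer gridlines: it meets the x-axis at x = 0 (among the integer gridlines); every point of the y-axis in the box is on the surface; it meets the z-axis at z = 0 (among the integer gridlines).
3. Together with the visible shape, these determine p as stated.

2*x^3 + x^2*z + 3*y^2*z + 3*y*z - 3*z^2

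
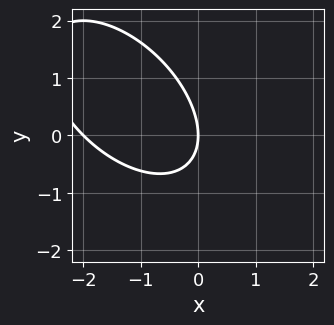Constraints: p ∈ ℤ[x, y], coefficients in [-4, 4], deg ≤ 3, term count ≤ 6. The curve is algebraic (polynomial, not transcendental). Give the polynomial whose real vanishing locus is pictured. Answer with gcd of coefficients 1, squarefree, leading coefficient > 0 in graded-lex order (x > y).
(a) deg p = 2.
(b) Reading off the gridlines: among the integer gridlines, it crosses the x-axis at x ∈ {-2, 0}; it crosses the y-axis at the gridline y = 0.
(c) Assembling these constraints gives the stated polynomial.

x^2 + x*y + y^2 + 2*x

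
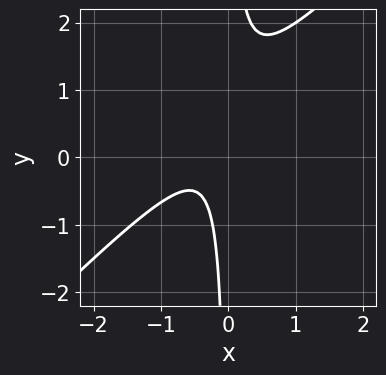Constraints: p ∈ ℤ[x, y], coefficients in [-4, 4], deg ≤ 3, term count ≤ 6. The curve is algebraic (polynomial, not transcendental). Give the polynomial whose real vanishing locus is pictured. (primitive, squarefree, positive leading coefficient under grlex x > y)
First, degree: the shape is more complex than any degree-1 curve, so deg p = 2.
Next, reading off the gridlines: it misses every integer gridline on the x-axis; the curve avoids every integer y-axis point in the box.
Finally, together with the visible shape, these determine p as stated.

3*x^2 - 3*x*y + 2*x + 1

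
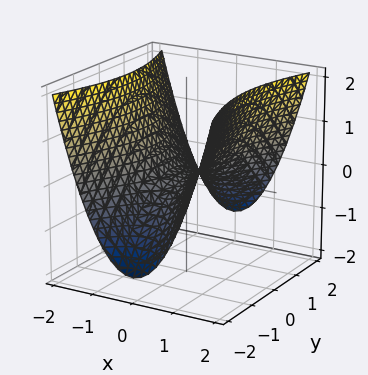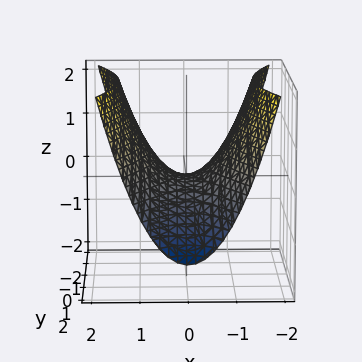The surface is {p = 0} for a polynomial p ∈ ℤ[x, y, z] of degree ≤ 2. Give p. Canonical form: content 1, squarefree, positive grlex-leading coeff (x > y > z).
3*x^2 - y^2 - 3*z

1. The degree is 2 — a hyperbolic paraboloid; a quadric.
2. Symmetries: mirror symmetry y ↦ −y ⇒ only even powers of y; mirror symmetry x ↦ −x ⇒ only even powers of x.
3. Against the integer gridlines: it crosses the z-axis at the gridline z = 0; it meets the y-axis at y = 0 (among the integer gridlines).
4. Putting this together gives p.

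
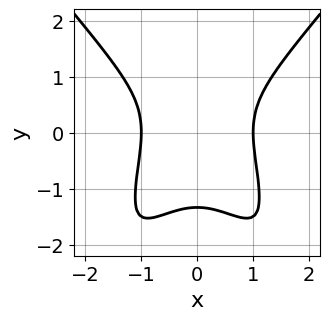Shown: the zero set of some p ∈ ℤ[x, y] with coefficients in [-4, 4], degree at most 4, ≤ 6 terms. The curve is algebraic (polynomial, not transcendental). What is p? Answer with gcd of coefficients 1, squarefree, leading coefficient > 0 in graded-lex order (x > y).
3*x^4 - 2*x^2*y^2 - 2*y^3 - y^2 - 3

deg p = 4.
Symmetries: the x ↦ −x reflection is a symmetry, so x appears only in even powers.
From the visible intercepts: the x-axis gridline crossings are at x ∈ {-1, 1}.
Fitting integer coefficients to these (and the overall shape) gives p.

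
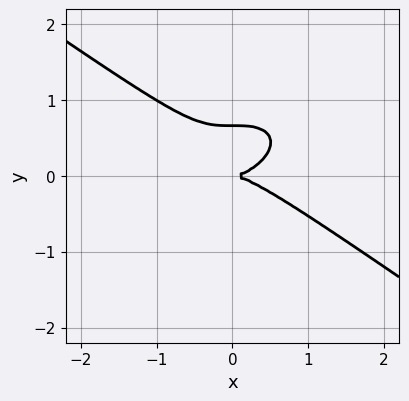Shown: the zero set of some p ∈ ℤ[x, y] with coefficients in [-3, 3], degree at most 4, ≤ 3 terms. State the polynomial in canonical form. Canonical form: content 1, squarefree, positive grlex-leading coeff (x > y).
Degree: a generic line meets the curve in up to 3 points, so deg p = 3.
Observable constraints: one y-axis crossing is at y = 0; one x-axis crossing is at x = 0.
These observations pin down the coefficients.

x^3 + 3*y^3 - 2*y^2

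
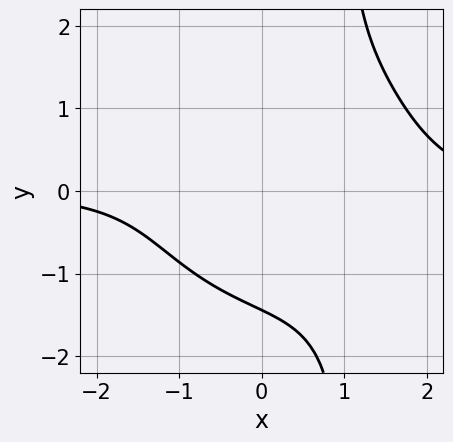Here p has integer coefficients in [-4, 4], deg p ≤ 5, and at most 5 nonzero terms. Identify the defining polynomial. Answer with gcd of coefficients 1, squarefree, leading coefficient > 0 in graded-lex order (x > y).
First, the degree is 4 — a generic line meets the curve in up to 4 points.
Next, reading off the gridlines: no x-intercept at any integer in the box.
Finally, assembling these constraints gives the stated polynomial.

x^3*y + x*y^3 - x^2*y - y^3 - 3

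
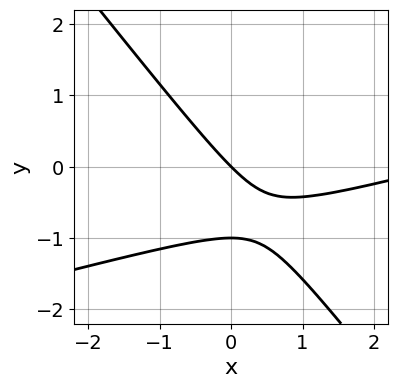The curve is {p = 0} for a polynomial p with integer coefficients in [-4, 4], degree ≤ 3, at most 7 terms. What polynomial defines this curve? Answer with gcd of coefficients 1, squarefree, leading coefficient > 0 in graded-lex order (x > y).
1. Degree: the shape is more complex than any degree-1 curve, so deg p = 2.
2. Checking where it meets the axes: it meets the x-axis at x = 0 (among the integer gridlines); among the integer gridlines, it crosses the y-axis at y ∈ {-1, 0}.
3. Fitting integer coefficients to these (and the overall shape) gives p.

x^2 - 3*x*y - 3*y^2 - 3*x - 3*y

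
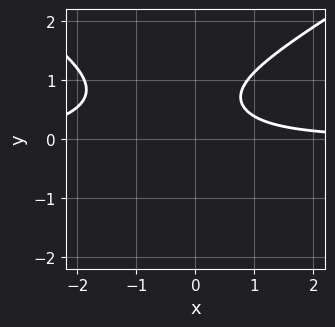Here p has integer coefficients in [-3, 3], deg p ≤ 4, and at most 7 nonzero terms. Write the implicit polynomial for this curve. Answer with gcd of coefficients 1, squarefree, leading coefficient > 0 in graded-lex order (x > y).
1. The degree is 4 — a generic line meets the curve in up to 4 points.
2. Against the integer gridlines: the curve avoids every integer y-axis point in the box; it misses every integer gridline on the x-axis.
3. Fitting integer coefficients to these (and the overall shape) gives p.

x^2*y^2 - 3*y^4 + 2*x^2*y + 3*x*y - 2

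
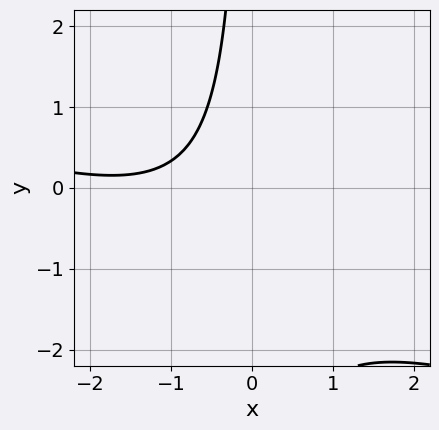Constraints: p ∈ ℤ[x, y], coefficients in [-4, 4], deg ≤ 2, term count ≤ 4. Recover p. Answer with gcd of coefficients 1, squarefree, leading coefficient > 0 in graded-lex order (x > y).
1. deg p = 2.
2. Reading off the gridlines: it misses every integer gridline on the y-axis; it misses every integer gridline on the x-axis.
3. Matching integer coefficients to the picture gives p.

x^2 + 3*x*y + 3*x + 3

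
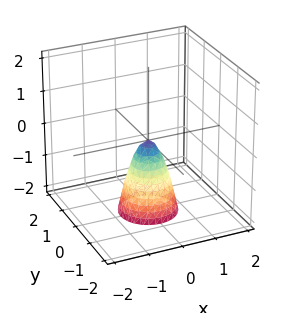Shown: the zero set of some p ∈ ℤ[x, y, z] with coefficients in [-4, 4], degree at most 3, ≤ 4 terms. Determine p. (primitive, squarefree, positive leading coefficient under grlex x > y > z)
3*x^2 + 3*y^2 + z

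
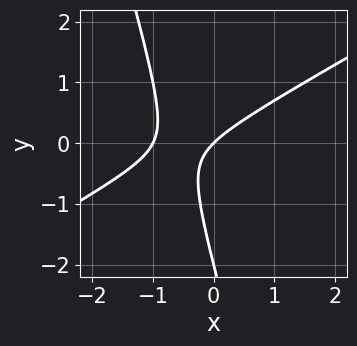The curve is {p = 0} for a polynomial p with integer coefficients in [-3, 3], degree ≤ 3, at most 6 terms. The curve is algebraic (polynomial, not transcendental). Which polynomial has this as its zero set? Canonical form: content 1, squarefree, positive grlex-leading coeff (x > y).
2*x^2 - 3*x*y - y^2 + 2*x - 2*y

First, the degree is 2 — no degree-1 curve has this shape.
Then, reading off the gridlines: the x-axis gridline crossings are at x ∈ {-1, 0}; among the integer gridlines, it crosses the y-axis at y ∈ {-2, 0}.
Finally, matching integer coefficients to the picture gives p.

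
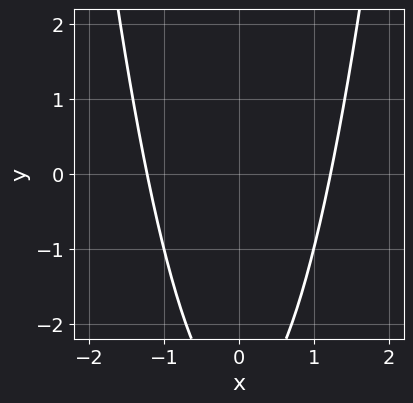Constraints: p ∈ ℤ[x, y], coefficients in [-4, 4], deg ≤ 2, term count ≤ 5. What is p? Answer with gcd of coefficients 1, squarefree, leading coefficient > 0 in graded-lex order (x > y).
First, deg p = 2.
Then, symmetries: mirror symmetry x ↦ −x ⇒ only even powers of x.
Then, from the visible intercepts: the curve avoids every integer y-axis point in the box.
Finally, matching integer coefficients to the picture gives p.

2*x^2 - y - 3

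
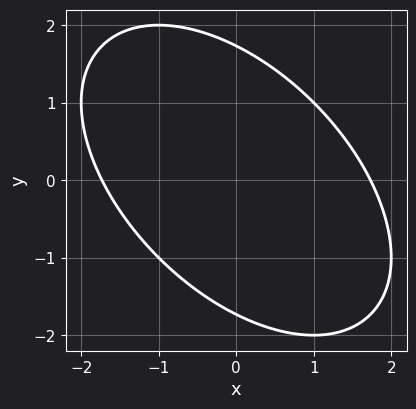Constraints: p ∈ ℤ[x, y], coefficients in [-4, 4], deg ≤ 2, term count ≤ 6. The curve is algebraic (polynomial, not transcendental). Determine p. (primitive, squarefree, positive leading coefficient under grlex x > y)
x^2 + x*y + y^2 - 3

1. Degree: the shape is more complex than any degree-1 curve, so deg p = 2.
2. The integer polynomial consistent with all of this is the stated p.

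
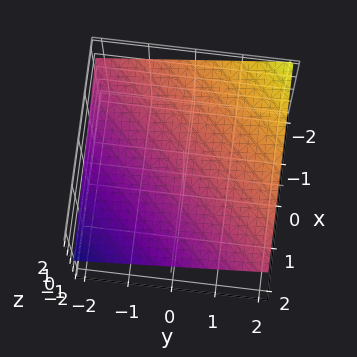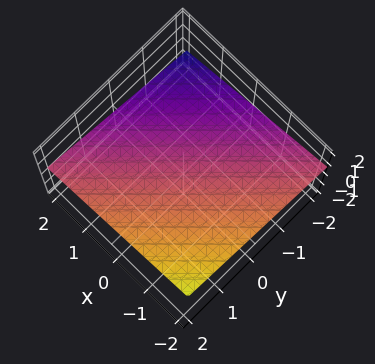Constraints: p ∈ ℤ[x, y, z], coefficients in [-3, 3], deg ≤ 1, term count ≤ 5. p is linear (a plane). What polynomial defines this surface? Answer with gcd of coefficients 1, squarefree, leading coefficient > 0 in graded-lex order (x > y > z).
x - y + 3*z - 2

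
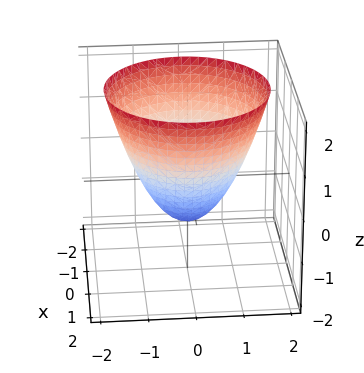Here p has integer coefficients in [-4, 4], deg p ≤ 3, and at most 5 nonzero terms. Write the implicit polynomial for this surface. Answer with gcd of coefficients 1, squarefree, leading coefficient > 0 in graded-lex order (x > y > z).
x^2 + y^2 - z - 1

First, deg p = 2. A generic line meets the surface in up to 2 points.
Then, symmetries: rotational symmetry about the z-axis ⇒ p depends on x, y only through x² + y².
Then, from the axis intercepts and sections: the y-axis gridline crossings are at y ∈ {-1, 1}; a circular section at z = 1 has radius between 1 and 2.
Finally, assembling these constraints gives the stated polynomial. Check: (-1, 0, 0) on the x-axis lies on the surface, and p(-1, 0, 0) = 0. ✓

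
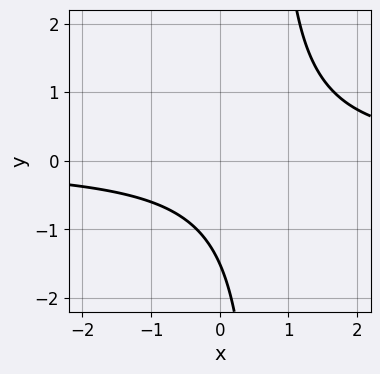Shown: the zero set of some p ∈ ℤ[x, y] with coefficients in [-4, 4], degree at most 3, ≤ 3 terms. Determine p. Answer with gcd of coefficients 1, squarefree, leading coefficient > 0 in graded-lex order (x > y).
3*x*y - 2*y - 3

First, the degree is 2 — the shape is more complex than any degree-1 curve.
Then, checking where it meets the axes: no x-intercept at any integer in the box.
Finally, fitting integer coefficients to these (and the overall shape) gives p.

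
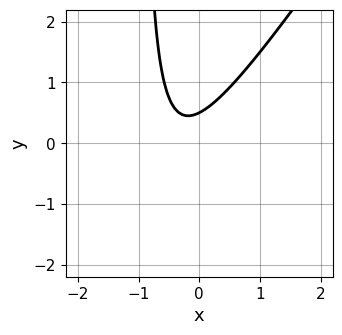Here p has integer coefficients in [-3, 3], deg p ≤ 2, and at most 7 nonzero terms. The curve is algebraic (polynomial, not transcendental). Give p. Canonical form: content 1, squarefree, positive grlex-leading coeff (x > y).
1. The degree is 2 — no degree-1 curve has this shape.
2. Against the integer gridlines: no x-intercept at any integer in the box.
3. Fitting integer coefficients to these (and the overall shape) gives p.

3*x^2 - 2*x*y + 2*x - 2*y + 1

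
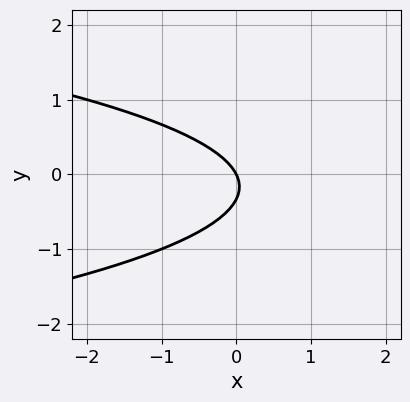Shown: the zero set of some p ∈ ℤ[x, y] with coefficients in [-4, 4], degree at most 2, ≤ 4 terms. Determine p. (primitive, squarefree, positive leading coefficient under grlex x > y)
3*y^2 + 2*x + y

1. Degree: no degree-1 curve has this shape, so deg p = 2.
2. Reading off the gridlines: it crosses the y-axis at the gridline y = 0; it meets the x-axis at x = 0 (among the integer gridlines).
3. Fitting integer coefficients to these (and the overall shape) gives p.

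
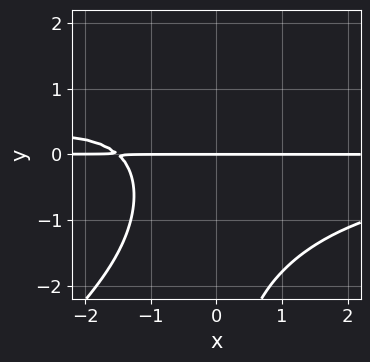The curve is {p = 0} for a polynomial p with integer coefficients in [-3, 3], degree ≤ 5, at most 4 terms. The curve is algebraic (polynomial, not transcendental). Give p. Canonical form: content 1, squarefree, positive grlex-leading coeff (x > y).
First, degree: no degree-3 curve has this shape, so deg p = 4.
Next, from the visible intercepts: it crosses the y-axis at the gridline y = 0; every point of the x-axis in the box is on the curve.
Finally, together with the visible shape, these determine p as stated.

x^2*y^2 - x*y^3 + 2*x*y + 3*y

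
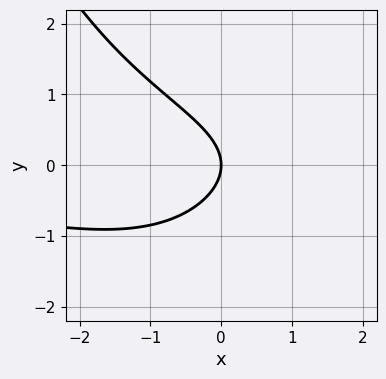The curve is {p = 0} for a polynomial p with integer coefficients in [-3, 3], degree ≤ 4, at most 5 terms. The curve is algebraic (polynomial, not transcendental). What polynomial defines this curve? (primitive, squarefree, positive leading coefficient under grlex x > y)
1. Degree: a generic line meets the curve in up to 3 points, so deg p = 3.
2. Against the integer gridlines: one x-axis crossing is at x = 0; it meets the y-axis at y = 0 (among the integer gridlines).
3. Fitting integer coefficients to these (and the overall shape) gives p.

x^2*y - 3*y^2 - 3*x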